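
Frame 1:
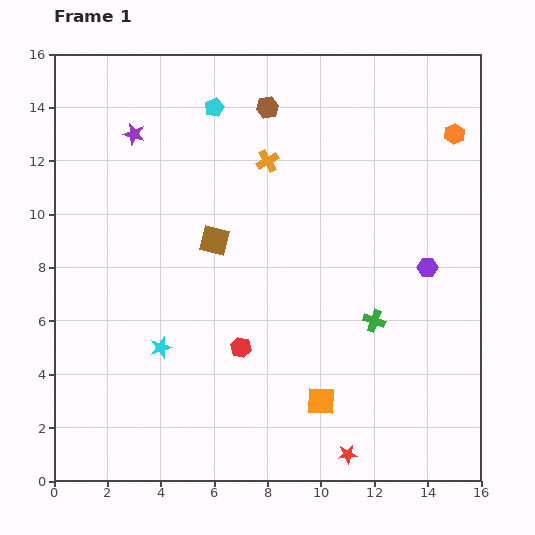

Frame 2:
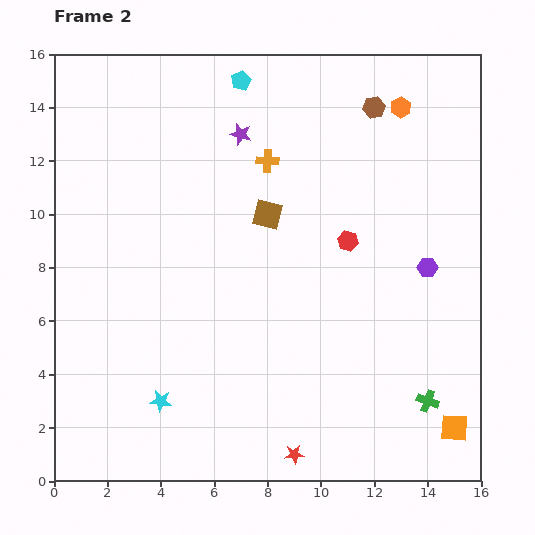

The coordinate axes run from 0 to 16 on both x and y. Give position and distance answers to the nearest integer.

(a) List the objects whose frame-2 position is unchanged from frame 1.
the purple hexagon, the orange cross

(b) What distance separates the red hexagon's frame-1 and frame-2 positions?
6

The red hexagon moved from (7, 5) to (11, 9), a distance of √(4² + 4²) ≈ 6.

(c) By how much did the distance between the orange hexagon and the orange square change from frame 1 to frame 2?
+1

Distance in frame 1: 11. Distance in frame 2: 12.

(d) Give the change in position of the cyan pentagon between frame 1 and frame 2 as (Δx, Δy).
(1, 1)

The cyan pentagon was at (6, 14) in frame 1 and (7, 15) in frame 2.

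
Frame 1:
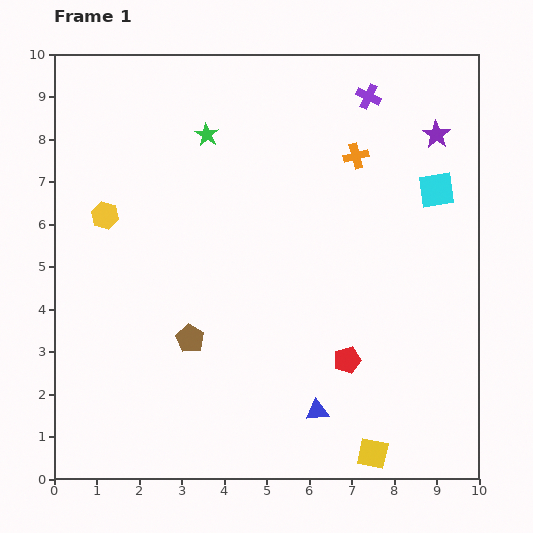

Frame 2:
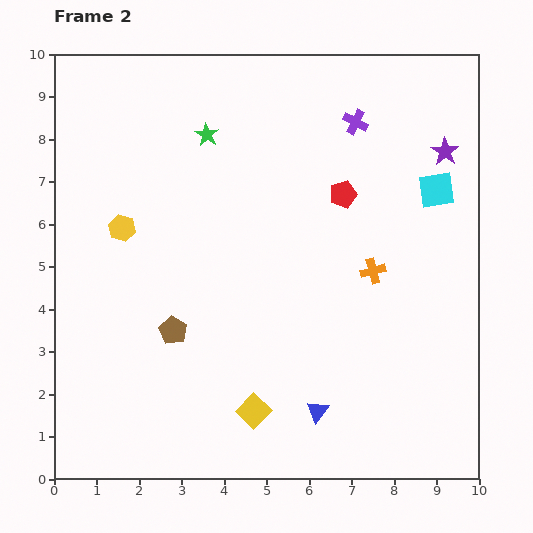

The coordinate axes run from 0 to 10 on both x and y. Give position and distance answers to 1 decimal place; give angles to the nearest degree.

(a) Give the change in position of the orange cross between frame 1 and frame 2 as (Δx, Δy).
(0.4, -2.7)

The orange cross was at (7.1, 7.6) in frame 1 and (7.5, 4.9) in frame 2.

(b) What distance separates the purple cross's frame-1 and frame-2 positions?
0.7

The purple cross moved from (7.4, 9.0) to (7.1, 8.4), a distance of √(0.3² + 0.6²) ≈ 0.7.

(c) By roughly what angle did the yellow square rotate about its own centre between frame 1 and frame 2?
32° clockwise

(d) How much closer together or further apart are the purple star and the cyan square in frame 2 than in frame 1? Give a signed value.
-0.4

Distance in frame 1: 1.3. Distance in frame 2: 0.9.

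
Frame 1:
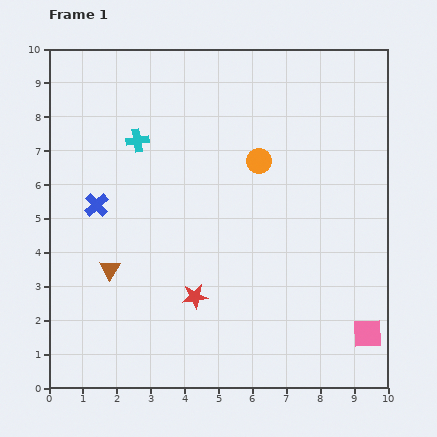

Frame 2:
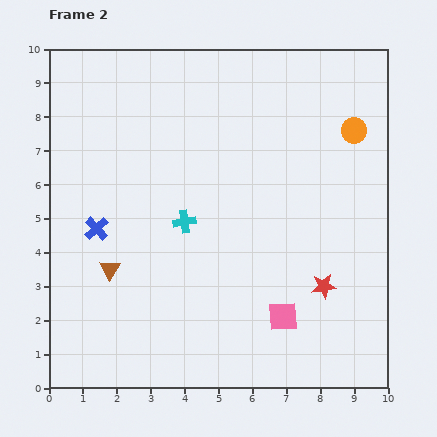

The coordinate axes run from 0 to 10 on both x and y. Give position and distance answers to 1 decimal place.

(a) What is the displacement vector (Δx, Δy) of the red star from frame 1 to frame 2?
(3.8, 0.3)

The red star was at (4.3, 2.7) in frame 1 and (8.1, 3.0) in frame 2.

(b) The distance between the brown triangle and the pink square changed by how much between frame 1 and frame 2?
-2.5

Distance in frame 1: 7.8. Distance in frame 2: 5.3.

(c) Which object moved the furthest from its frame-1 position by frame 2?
the red star

(moved 3.8; next 2.9)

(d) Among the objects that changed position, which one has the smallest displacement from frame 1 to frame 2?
the blue cross

(moved 0.7)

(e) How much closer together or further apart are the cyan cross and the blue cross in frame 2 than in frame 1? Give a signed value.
+0.4

Distance in frame 1: 2.2. Distance in frame 2: 2.6.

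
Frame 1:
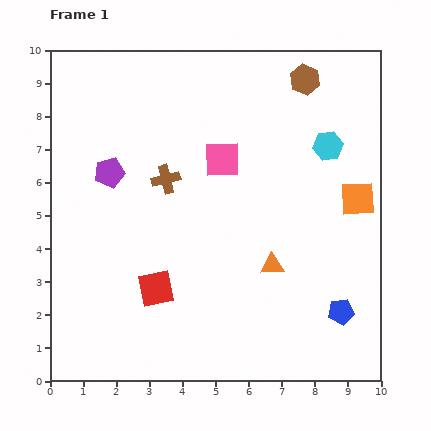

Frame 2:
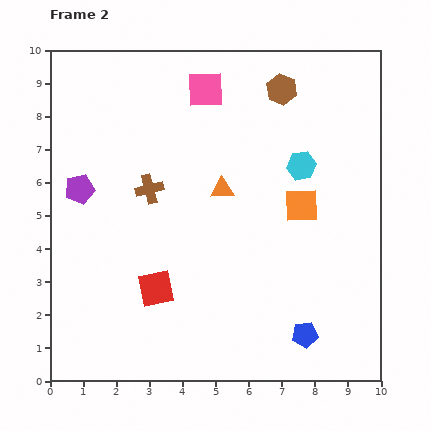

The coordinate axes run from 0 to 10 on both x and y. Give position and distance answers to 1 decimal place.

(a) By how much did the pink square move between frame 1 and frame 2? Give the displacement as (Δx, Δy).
(-0.5, 2.1)

The pink square was at (5.2, 6.7) in frame 1 and (4.7, 8.8) in frame 2.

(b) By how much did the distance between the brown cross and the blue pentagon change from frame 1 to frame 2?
-0.2

Distance in frame 1: 6.6. Distance in frame 2: 6.4.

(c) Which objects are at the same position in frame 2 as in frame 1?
the red square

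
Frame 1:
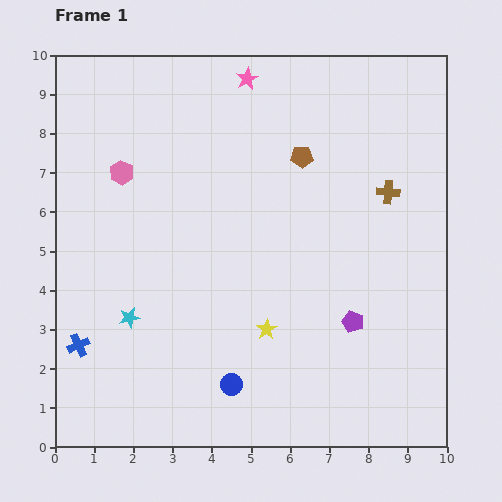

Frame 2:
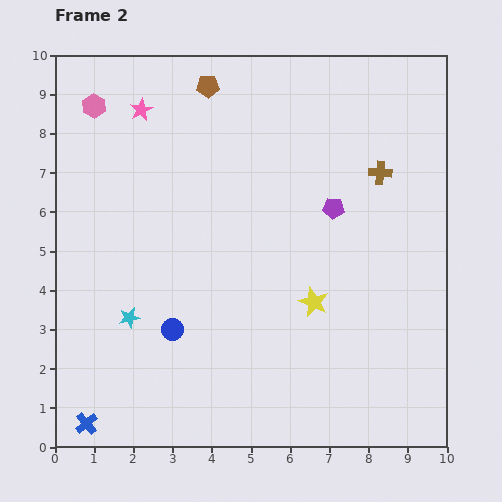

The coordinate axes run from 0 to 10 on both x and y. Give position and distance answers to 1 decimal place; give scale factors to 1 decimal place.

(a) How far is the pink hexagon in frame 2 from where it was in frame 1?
1.8

The pink hexagon moved from (1.7, 7.0) to (1.0, 8.7), a distance of √(0.7² + 1.7²) ≈ 1.8.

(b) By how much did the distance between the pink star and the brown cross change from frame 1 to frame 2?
+1.7

Distance in frame 1: 4.6. Distance in frame 2: 6.3.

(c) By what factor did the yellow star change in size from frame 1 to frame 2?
1.4×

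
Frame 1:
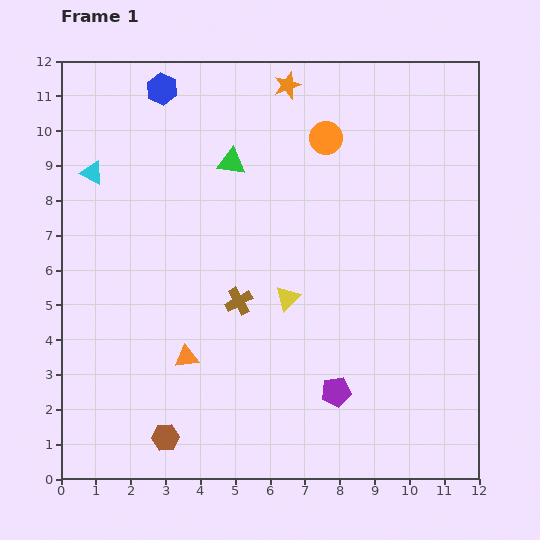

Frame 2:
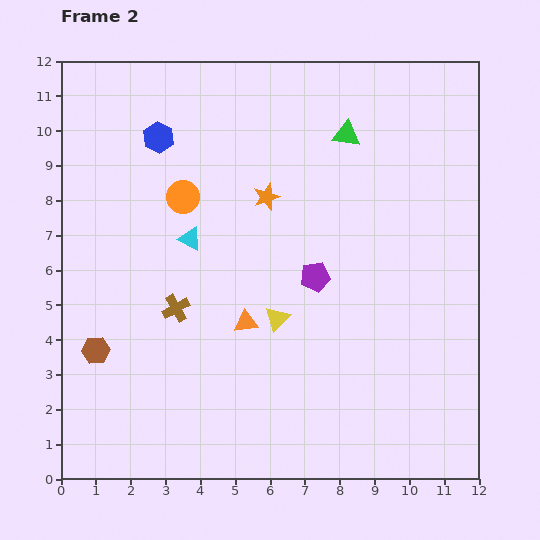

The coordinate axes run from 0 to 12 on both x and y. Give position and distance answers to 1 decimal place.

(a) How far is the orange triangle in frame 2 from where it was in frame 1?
2.0

The orange triangle moved from (3.6, 3.5) to (5.3, 4.5), a distance of √(1.7² + 1.0²) ≈ 2.0.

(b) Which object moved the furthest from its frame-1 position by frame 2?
the orange circle

(moved 4.4; next 3.4)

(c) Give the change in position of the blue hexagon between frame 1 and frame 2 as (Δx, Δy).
(-0.1, -1.4)

The blue hexagon was at (2.9, 11.2) in frame 1 and (2.8, 9.8) in frame 2.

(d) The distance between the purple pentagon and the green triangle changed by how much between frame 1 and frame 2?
-3.0

Distance in frame 1: 7.2. Distance in frame 2: 4.2.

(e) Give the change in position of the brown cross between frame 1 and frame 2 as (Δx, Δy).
(-1.8, -0.2)

The brown cross was at (5.1, 5.1) in frame 1 and (3.3, 4.9) in frame 2.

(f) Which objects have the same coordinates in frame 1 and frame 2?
none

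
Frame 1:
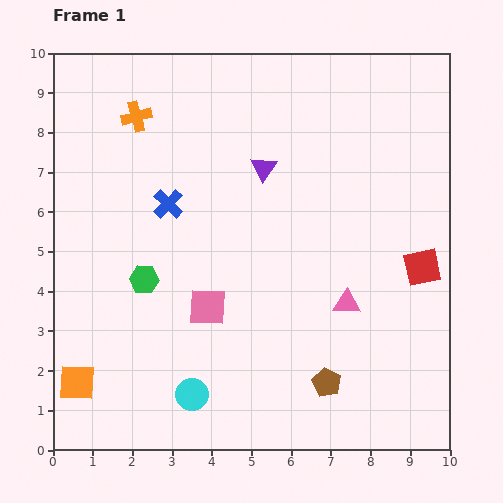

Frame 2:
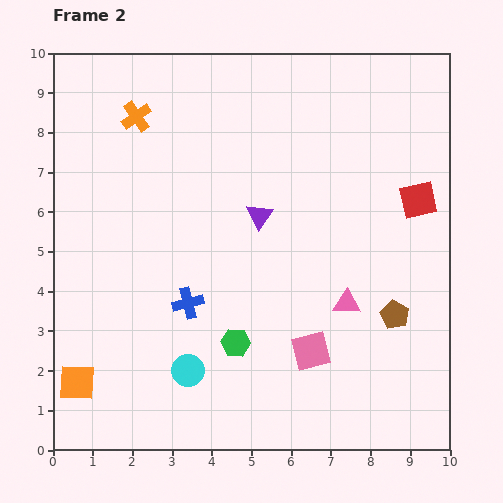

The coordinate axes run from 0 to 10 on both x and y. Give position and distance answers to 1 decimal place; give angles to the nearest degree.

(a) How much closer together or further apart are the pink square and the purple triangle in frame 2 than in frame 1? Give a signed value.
-0.2

Distance in frame 1: 3.8. Distance in frame 2: 3.6.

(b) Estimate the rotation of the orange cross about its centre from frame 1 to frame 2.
20° counter-clockwise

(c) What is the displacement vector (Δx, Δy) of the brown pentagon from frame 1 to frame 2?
(1.7, 1.7)

The brown pentagon was at (6.9, 1.7) in frame 1 and (8.6, 3.4) in frame 2.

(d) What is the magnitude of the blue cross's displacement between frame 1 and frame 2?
2.5

The blue cross moved from (2.9, 6.2) to (3.4, 3.7), a distance of √(0.5² + 2.5²) ≈ 2.5.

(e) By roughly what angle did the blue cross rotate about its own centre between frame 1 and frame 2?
32° clockwise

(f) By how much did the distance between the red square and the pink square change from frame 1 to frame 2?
-0.8

Distance in frame 1: 5.5. Distance in frame 2: 4.7.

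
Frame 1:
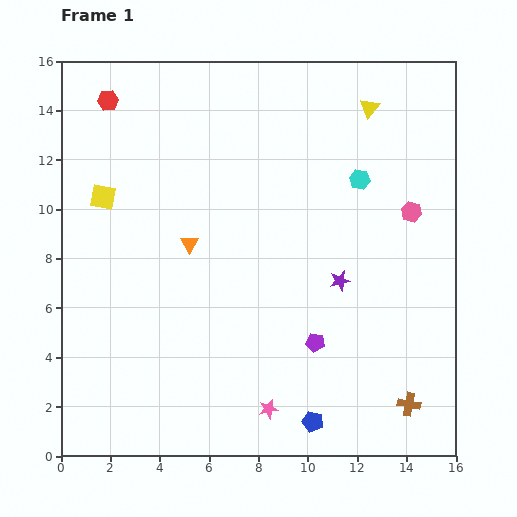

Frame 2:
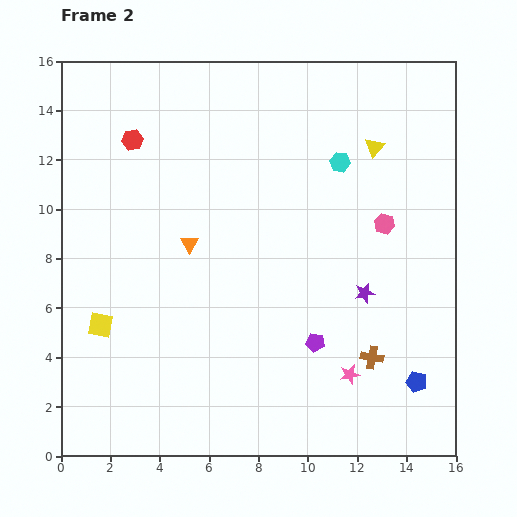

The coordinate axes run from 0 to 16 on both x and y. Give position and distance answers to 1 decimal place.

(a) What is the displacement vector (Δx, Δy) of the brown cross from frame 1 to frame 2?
(-1.5, 1.9)

The brown cross was at (14.1, 2.1) in frame 1 and (12.6, 4.0) in frame 2.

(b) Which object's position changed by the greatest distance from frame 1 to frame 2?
the yellow square

(moved 5.2; next 4.5)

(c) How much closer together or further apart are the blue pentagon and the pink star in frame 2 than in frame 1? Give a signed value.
+0.8

Distance in frame 1: 1.9. Distance in frame 2: 2.7.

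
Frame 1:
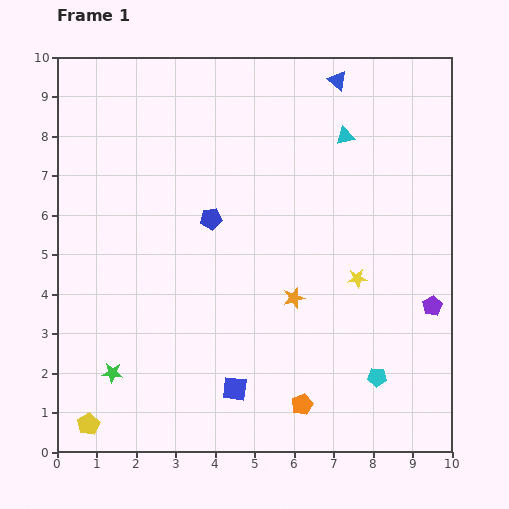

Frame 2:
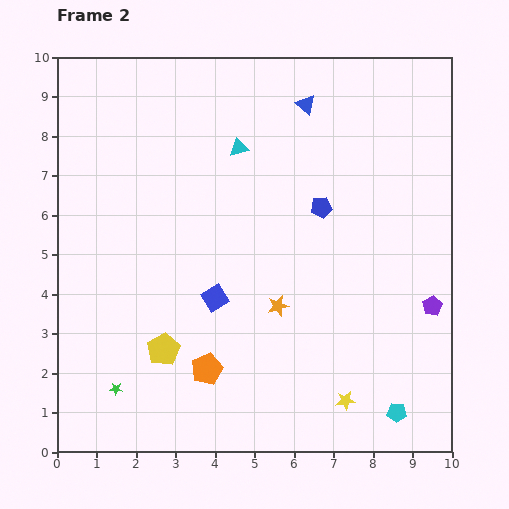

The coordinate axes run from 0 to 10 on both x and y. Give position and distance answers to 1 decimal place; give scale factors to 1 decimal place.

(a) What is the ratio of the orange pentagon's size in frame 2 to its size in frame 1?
1.5×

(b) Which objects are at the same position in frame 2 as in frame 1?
the purple pentagon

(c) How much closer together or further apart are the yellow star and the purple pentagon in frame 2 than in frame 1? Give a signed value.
+1.3

Distance in frame 1: 2.0. Distance in frame 2: 3.3.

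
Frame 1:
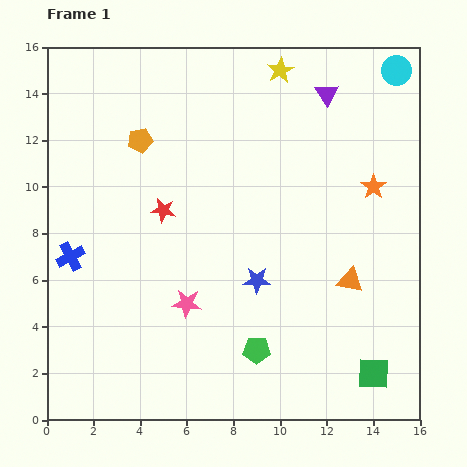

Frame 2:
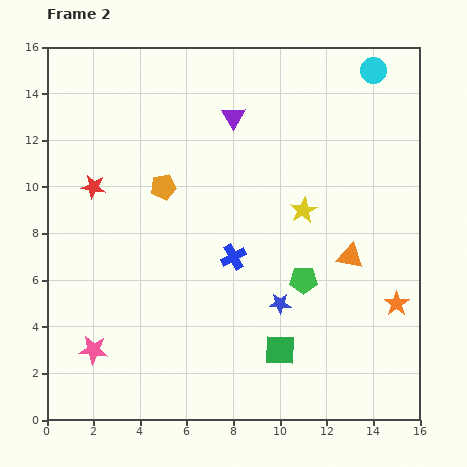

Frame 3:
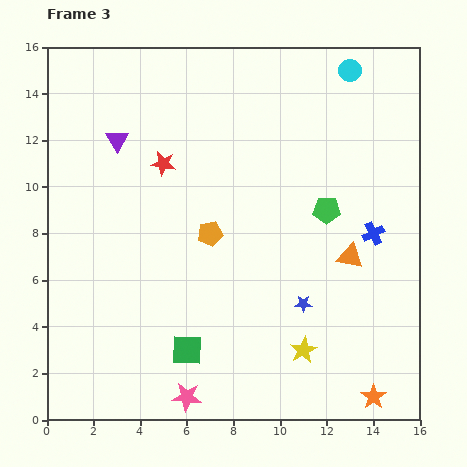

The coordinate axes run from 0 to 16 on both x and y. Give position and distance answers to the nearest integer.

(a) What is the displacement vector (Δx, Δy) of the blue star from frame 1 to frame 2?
(1, -1)

The blue star was at (9, 6) in frame 1 and (10, 5) in frame 2.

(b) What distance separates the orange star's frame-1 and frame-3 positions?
9

The orange star moved from (14, 10) to (14, 1), a distance of √(0² + 9²) ≈ 9.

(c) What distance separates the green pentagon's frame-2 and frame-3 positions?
3

The green pentagon moved from (11, 6) to (12, 9), a distance of √(1² + 3²) ≈ 3.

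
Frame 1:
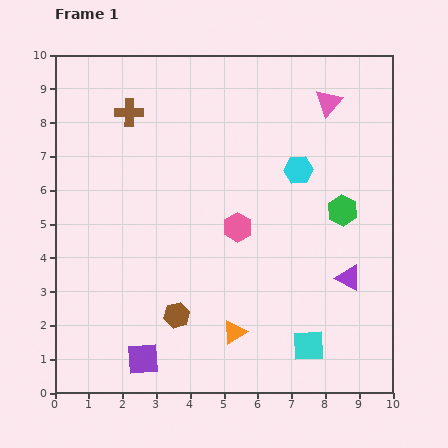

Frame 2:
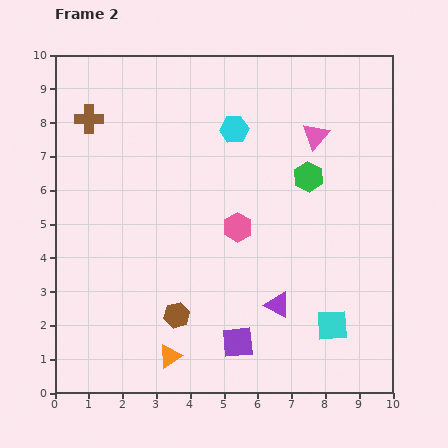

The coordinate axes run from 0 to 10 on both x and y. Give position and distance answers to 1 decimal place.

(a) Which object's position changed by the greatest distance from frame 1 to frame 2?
the purple square

(moved 2.8; next 2.2)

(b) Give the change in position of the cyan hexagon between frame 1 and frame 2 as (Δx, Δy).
(-1.9, 1.2)

The cyan hexagon was at (7.2, 6.6) in frame 1 and (5.3, 7.8) in frame 2.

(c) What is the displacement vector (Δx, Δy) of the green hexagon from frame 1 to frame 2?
(-1.0, 1.0)

The green hexagon was at (8.5, 5.4) in frame 1 and (7.5, 6.4) in frame 2.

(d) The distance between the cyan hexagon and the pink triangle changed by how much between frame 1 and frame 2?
+0.2

Distance in frame 1: 2.2. Distance in frame 2: 2.4.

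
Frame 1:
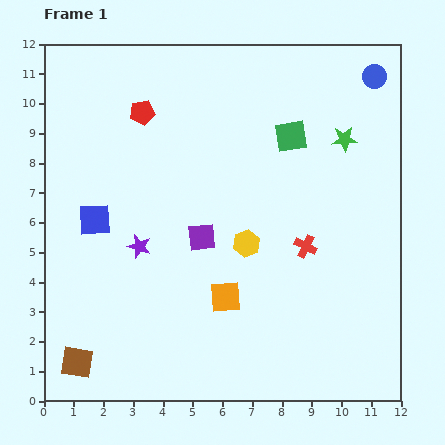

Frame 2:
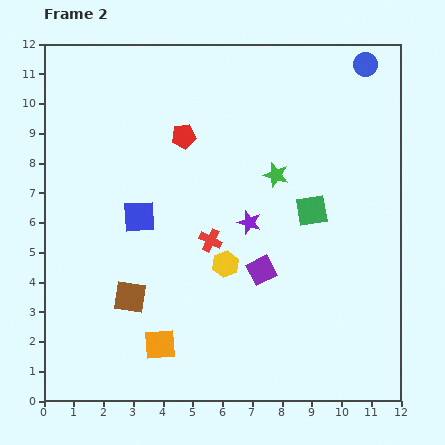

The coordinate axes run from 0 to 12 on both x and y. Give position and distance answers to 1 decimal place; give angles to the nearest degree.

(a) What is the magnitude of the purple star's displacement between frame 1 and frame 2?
3.8

The purple star moved from (3.2, 5.2) to (6.9, 6.0), a distance of √(3.7² + 0.8²) ≈ 3.8.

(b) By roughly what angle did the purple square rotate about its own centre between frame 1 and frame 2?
22° counter-clockwise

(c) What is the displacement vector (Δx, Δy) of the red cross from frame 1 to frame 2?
(-3.2, 0.2)

The red cross was at (8.8, 5.2) in frame 1 and (5.6, 5.4) in frame 2.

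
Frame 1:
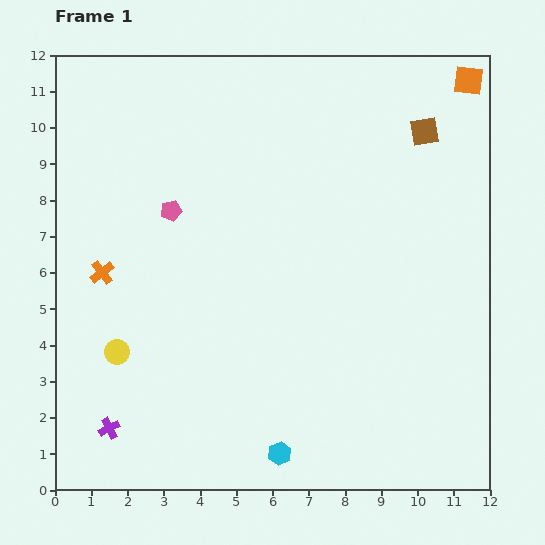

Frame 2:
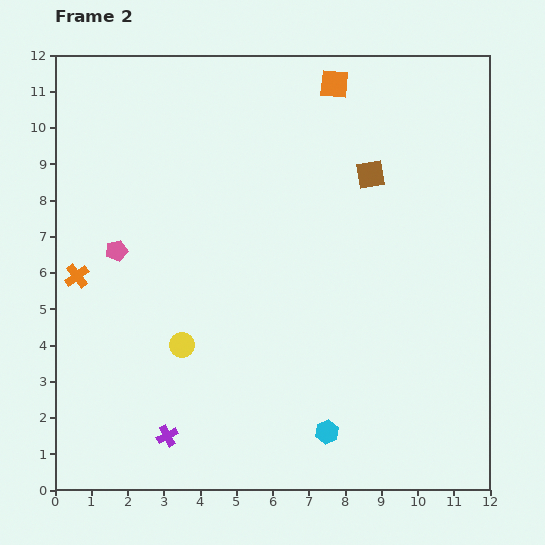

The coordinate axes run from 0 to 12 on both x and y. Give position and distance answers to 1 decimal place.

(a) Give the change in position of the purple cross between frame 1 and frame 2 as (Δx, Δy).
(1.6, -0.2)

The purple cross was at (1.5, 1.7) in frame 1 and (3.1, 1.5) in frame 2.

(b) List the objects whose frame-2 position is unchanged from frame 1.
none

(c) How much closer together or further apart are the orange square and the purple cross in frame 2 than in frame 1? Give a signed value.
-3.1

Distance in frame 1: 13.8. Distance in frame 2: 10.7.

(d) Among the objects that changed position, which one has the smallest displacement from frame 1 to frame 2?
the orange cross

(moved 0.7)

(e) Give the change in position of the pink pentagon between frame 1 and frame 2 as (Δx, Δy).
(-1.5, -1.1)

The pink pentagon was at (3.2, 7.7) in frame 1 and (1.7, 6.6) in frame 2.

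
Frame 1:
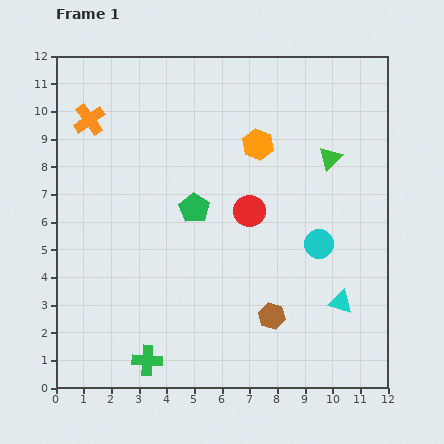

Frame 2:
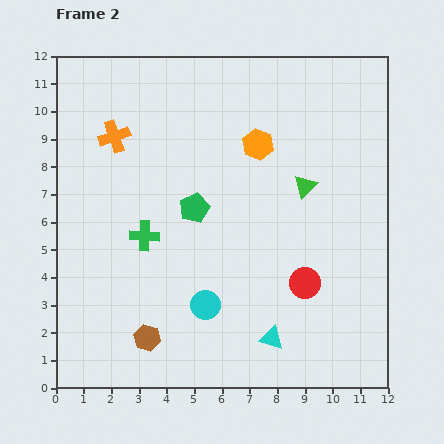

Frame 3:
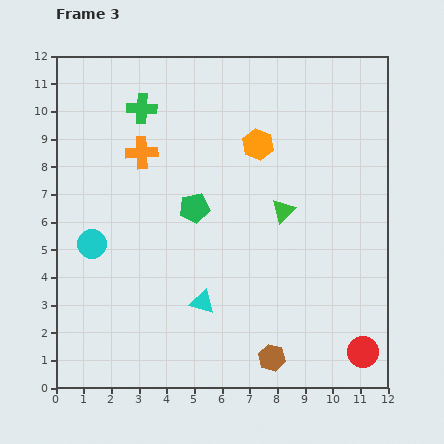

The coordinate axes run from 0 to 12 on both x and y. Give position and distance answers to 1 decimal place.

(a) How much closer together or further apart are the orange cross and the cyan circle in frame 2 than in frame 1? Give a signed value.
-2.5

Distance in frame 1: 9.4. Distance in frame 2: 6.9.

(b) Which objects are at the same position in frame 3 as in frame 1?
the orange hexagon, the green pentagon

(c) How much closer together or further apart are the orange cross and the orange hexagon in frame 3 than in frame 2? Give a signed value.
-1.0

Distance in frame 2: 5.2. Distance in frame 3: 4.2.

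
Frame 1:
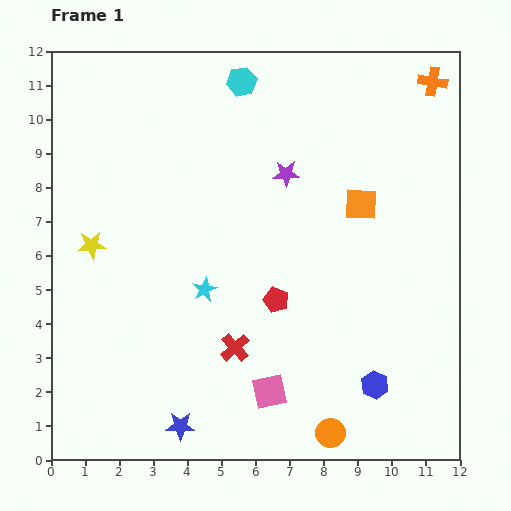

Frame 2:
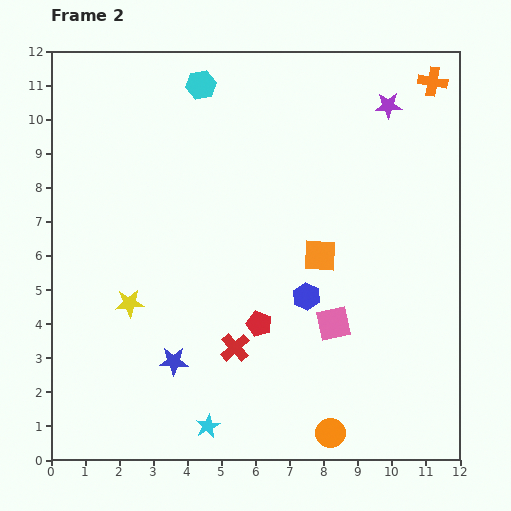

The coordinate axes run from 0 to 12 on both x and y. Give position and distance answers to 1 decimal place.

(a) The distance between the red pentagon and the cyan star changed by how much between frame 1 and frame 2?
+1.3

Distance in frame 1: 2.1. Distance in frame 2: 3.4.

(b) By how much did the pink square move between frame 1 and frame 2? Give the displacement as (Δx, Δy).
(1.9, 2.0)

The pink square was at (6.4, 2.0) in frame 1 and (8.3, 4.0) in frame 2.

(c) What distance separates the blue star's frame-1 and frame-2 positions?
1.9

The blue star moved from (3.8, 1.0) to (3.6, 2.9), a distance of √(0.2² + 1.9²) ≈ 1.9.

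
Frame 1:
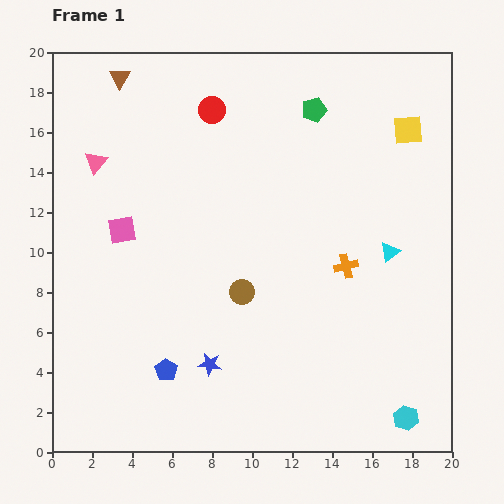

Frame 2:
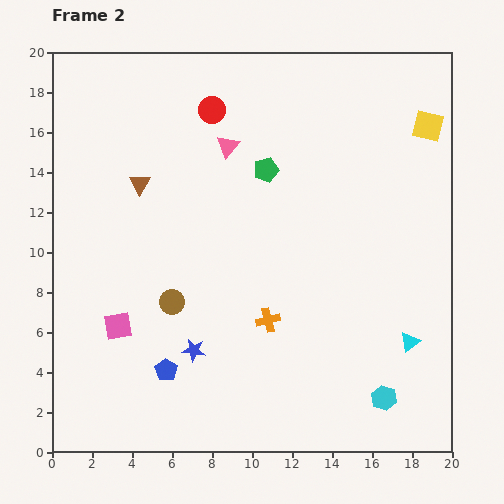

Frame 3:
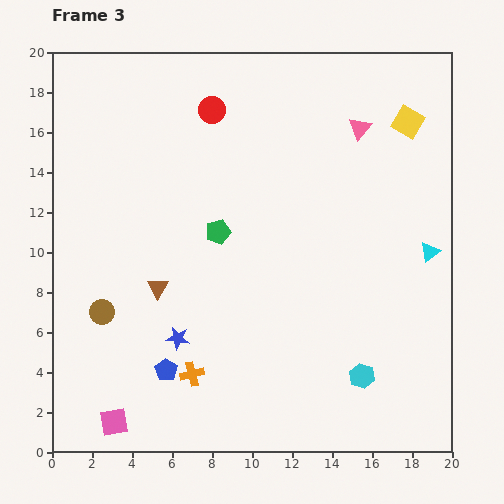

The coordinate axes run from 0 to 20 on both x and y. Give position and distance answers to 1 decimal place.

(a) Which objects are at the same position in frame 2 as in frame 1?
the blue pentagon, the red circle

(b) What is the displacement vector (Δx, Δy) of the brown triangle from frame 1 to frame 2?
(1.0, -5.3)

The brown triangle was at (3.4, 18.7) in frame 1 and (4.4, 13.4) in frame 2.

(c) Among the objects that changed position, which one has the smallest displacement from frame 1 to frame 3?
the yellow square

(moved 0.4)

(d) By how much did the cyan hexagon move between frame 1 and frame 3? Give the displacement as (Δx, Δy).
(-2.2, 2.1)

The cyan hexagon was at (17.7, 1.7) in frame 1 and (15.5, 3.8) in frame 3.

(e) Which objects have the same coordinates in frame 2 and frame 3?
the blue pentagon, the red circle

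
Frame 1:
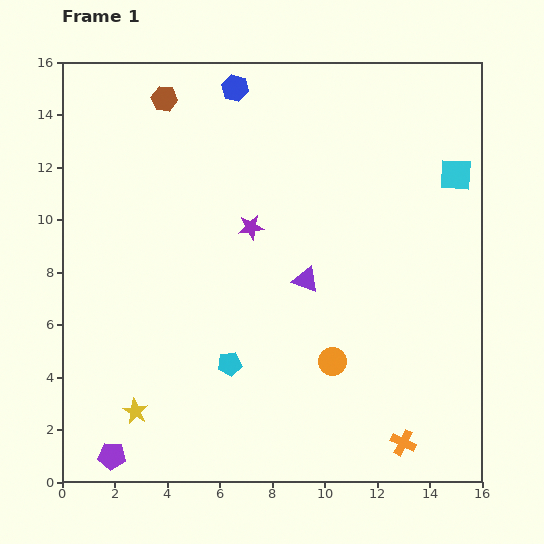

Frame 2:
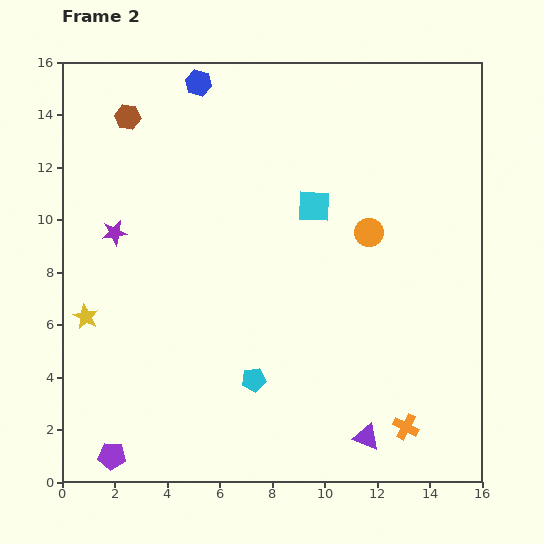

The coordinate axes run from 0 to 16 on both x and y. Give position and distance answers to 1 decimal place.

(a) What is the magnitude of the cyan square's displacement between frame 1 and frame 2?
5.5

The cyan square moved from (15.0, 11.7) to (9.6, 10.5), a distance of √(5.4² + 1.2²) ≈ 5.5.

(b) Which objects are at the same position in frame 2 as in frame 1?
the purple pentagon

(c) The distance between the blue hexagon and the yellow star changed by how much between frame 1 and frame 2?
-3.0

Distance in frame 1: 12.9. Distance in frame 2: 9.9.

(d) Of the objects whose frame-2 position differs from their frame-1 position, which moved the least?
the orange cross

(moved 0.6)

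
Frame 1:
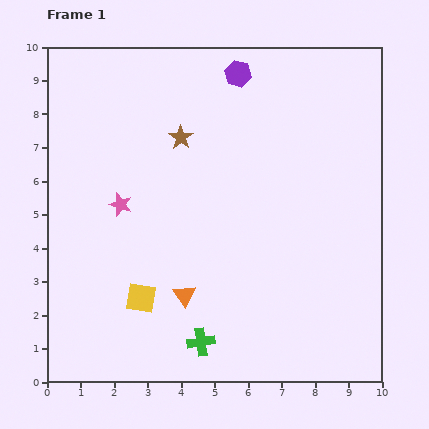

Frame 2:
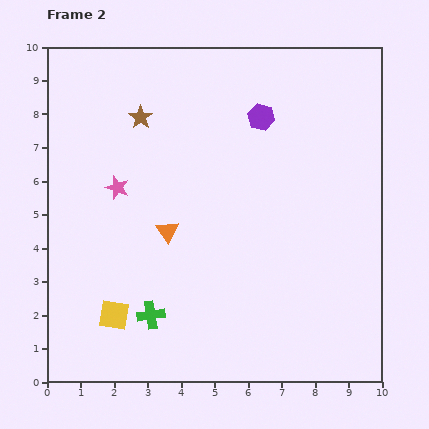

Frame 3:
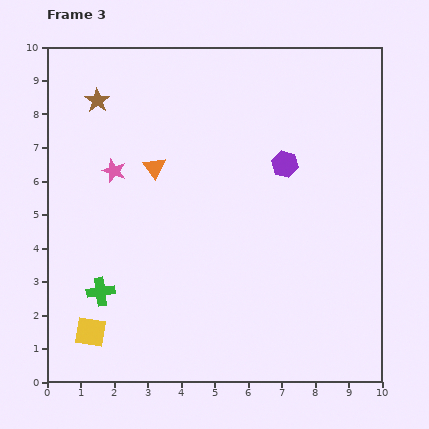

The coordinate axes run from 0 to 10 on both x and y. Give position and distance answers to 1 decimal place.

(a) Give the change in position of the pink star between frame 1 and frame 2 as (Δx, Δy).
(-0.1, 0.5)

The pink star was at (2.2, 5.3) in frame 1 and (2.1, 5.8) in frame 2.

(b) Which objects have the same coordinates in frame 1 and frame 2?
none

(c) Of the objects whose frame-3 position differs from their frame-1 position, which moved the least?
the pink star

(moved 1.0)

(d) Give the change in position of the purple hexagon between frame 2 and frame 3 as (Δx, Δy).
(0.7, -1.4)

The purple hexagon was at (6.4, 7.9) in frame 2 and (7.1, 6.5) in frame 3.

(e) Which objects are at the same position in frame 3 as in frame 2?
none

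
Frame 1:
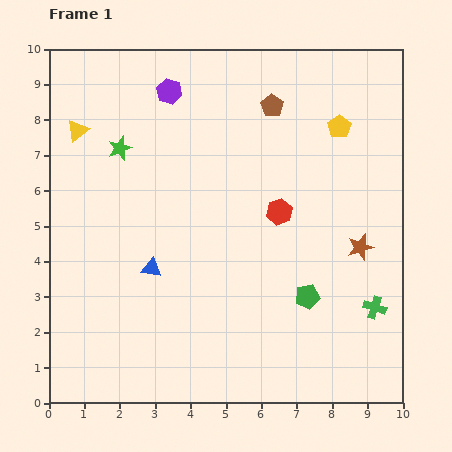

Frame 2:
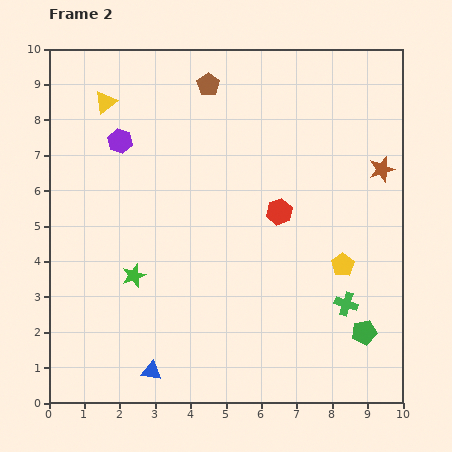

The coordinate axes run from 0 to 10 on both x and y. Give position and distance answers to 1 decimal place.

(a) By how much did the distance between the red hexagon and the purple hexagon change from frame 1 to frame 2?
+0.3

Distance in frame 1: 4.6. Distance in frame 2: 4.9.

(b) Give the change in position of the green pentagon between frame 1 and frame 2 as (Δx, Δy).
(1.6, -1.0)

The green pentagon was at (7.3, 3.0) in frame 1 and (8.9, 2.0) in frame 2.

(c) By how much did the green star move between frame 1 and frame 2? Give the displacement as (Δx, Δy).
(0.4, -3.6)

The green star was at (2.0, 7.2) in frame 1 and (2.4, 3.6) in frame 2.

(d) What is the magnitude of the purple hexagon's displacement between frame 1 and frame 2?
2.0

The purple hexagon moved from (3.4, 8.8) to (2.0, 7.4), a distance of √(1.4² + 1.4²) ≈ 2.0.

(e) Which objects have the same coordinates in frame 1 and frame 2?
the red hexagon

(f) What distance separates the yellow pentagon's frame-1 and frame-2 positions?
3.9

The yellow pentagon moved from (8.2, 7.8) to (8.3, 3.9), a distance of √(0.1² + 3.9²) ≈ 3.9.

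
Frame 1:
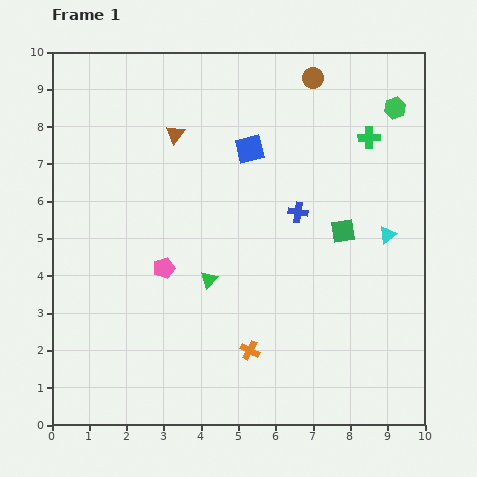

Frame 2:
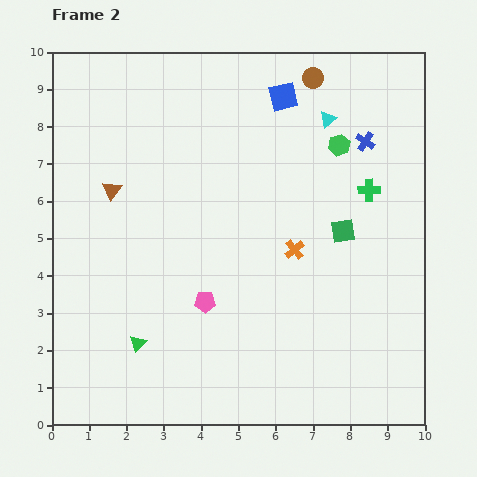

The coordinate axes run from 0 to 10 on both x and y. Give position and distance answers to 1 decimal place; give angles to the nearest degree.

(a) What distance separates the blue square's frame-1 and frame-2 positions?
1.7

The blue square moved from (5.3, 7.4) to (6.2, 8.8), a distance of √(0.9² + 1.4²) ≈ 1.7.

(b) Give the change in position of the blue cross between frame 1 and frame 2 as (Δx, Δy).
(1.8, 1.9)

The blue cross was at (6.6, 5.7) in frame 1 and (8.4, 7.6) in frame 2.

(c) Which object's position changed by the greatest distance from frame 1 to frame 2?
the cyan triangle

(moved 3.5; next 3.0)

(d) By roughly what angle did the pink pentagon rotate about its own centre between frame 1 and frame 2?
17° clockwise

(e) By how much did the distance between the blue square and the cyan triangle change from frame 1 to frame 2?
-3.1

Distance in frame 1: 4.4. Distance in frame 2: 1.3.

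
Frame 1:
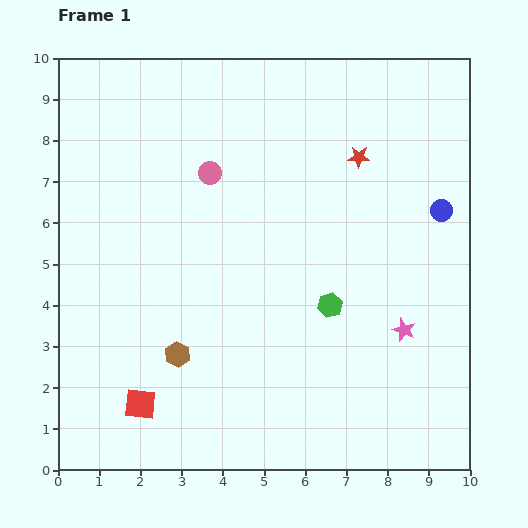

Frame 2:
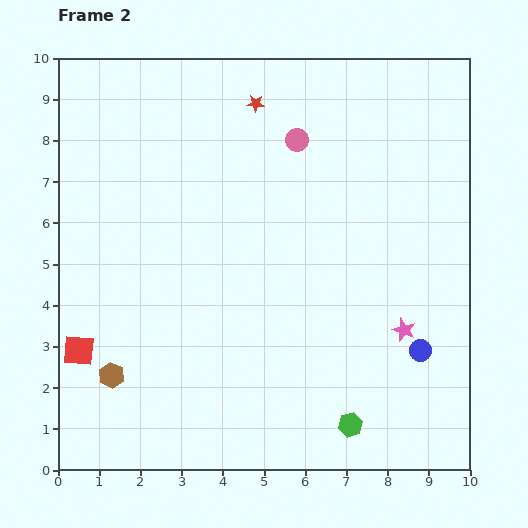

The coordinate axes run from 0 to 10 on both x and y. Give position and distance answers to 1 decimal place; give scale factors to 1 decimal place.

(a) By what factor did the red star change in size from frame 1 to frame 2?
0.8×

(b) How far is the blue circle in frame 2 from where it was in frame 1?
3.4

The blue circle moved from (9.3, 6.3) to (8.8, 2.9), a distance of √(0.5² + 3.4²) ≈ 3.4.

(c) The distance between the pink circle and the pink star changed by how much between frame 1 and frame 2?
-0.7

Distance in frame 1: 6.0. Distance in frame 2: 5.3.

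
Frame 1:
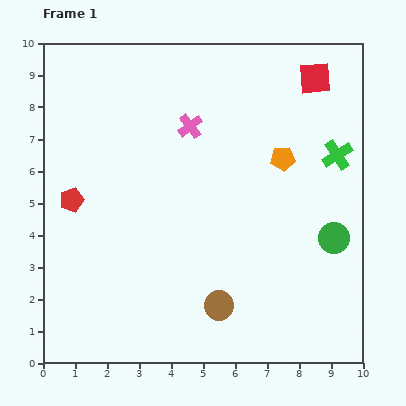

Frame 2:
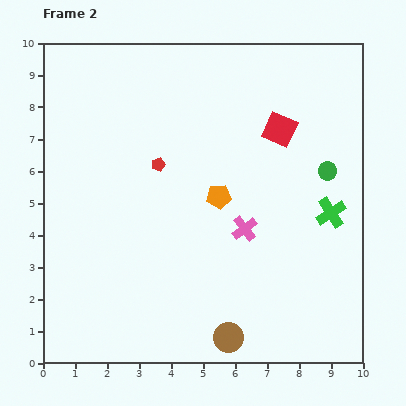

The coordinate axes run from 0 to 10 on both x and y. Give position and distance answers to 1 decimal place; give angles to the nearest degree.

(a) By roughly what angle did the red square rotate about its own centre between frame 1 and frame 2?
28° clockwise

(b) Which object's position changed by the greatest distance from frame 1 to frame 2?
the pink cross

(moved 3.6; next 2.9)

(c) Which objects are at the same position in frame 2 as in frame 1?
none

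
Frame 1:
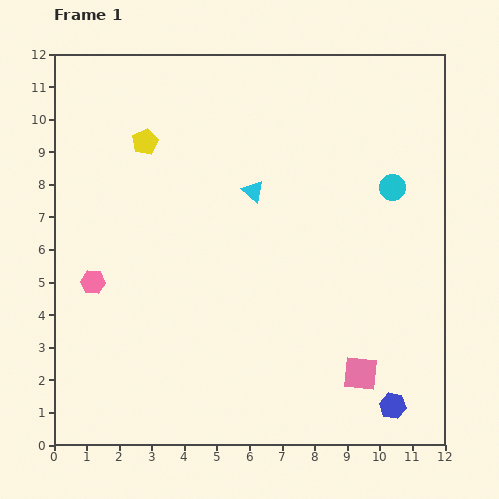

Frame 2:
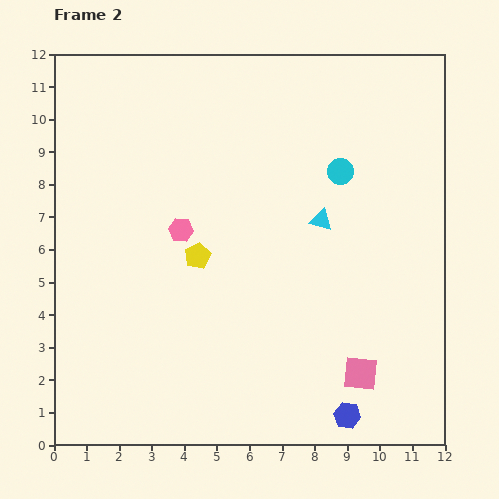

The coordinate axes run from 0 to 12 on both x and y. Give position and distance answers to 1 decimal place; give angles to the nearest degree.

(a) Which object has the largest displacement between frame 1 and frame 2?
the yellow pentagon

(moved 3.8; next 3.1)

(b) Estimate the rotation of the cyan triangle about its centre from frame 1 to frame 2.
24° counter-clockwise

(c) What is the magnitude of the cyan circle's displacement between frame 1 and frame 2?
1.7

The cyan circle moved from (10.4, 7.9) to (8.8, 8.4), a distance of √(1.6² + 0.5²) ≈ 1.7.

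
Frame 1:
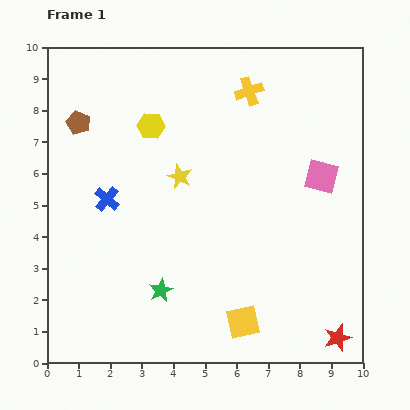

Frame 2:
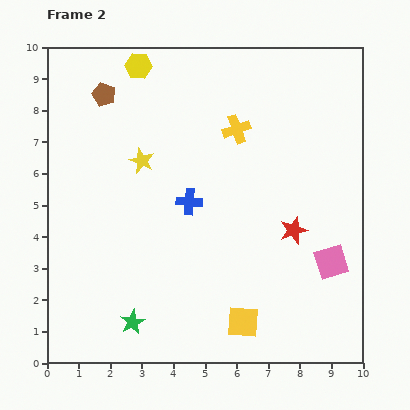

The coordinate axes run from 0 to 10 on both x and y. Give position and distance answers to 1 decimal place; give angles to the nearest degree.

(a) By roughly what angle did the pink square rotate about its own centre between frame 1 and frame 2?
31° counter-clockwise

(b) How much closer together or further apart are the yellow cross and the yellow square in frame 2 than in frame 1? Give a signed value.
-1.2

Distance in frame 1: 7.3. Distance in frame 2: 6.1.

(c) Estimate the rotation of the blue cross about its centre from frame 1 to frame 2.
37° counter-clockwise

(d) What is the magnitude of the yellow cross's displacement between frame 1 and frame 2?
1.3

The yellow cross moved from (6.4, 8.6) to (6.0, 7.4), a distance of √(0.4² + 1.2²) ≈ 1.3.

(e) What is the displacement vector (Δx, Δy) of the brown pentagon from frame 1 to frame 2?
(0.8, 0.9)

The brown pentagon was at (1.0, 7.6) in frame 1 and (1.8, 8.5) in frame 2.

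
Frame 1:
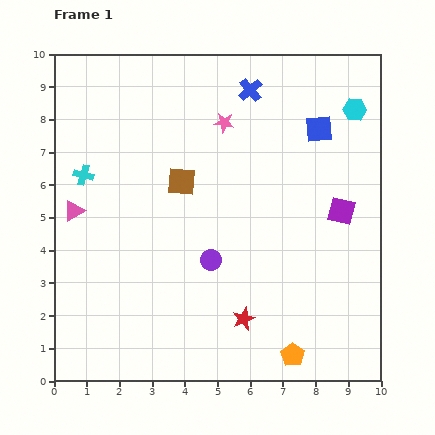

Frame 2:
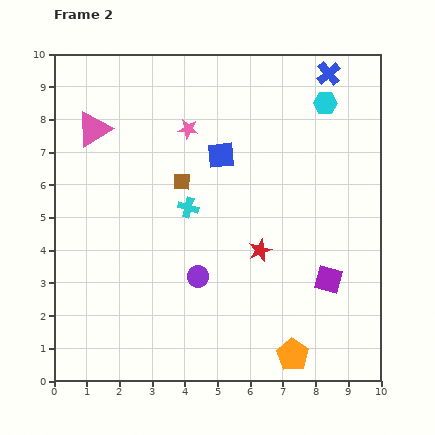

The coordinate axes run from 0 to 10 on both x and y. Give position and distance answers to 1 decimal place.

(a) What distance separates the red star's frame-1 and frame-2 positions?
2.2

The red star moved from (5.8, 1.9) to (6.3, 4.0), a distance of √(0.5² + 2.1²) ≈ 2.2.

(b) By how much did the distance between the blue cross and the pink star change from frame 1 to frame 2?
+3.3

Distance in frame 1: 1.3. Distance in frame 2: 4.6.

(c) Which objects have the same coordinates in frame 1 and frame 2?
the brown square, the orange pentagon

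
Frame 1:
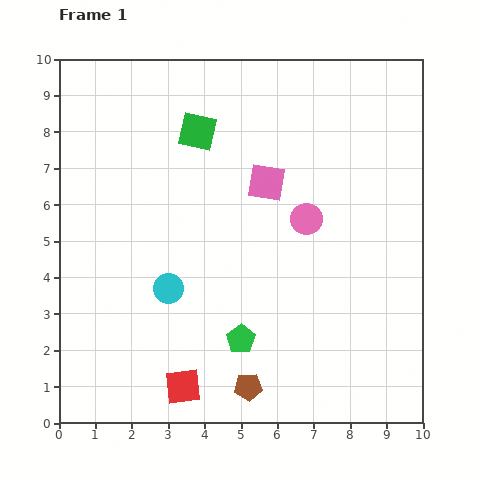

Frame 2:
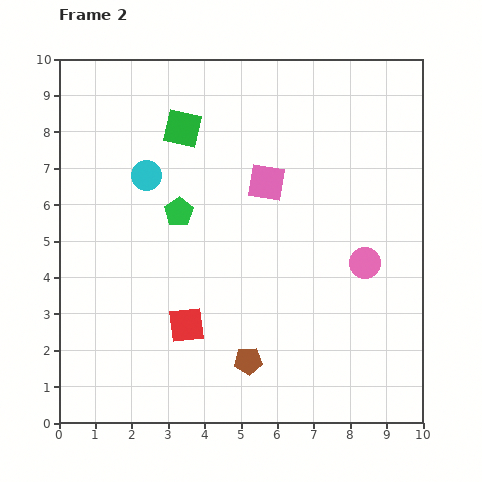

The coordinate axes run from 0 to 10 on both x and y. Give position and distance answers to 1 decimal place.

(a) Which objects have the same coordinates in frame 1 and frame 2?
the pink square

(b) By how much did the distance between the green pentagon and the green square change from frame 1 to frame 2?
-3.5

Distance in frame 1: 5.8. Distance in frame 2: 2.3.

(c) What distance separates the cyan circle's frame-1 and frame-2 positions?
3.2

The cyan circle moved from (3.0, 3.7) to (2.4, 6.8), a distance of √(0.6² + 3.1²) ≈ 3.2.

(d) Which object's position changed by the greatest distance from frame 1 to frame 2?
the green pentagon

(moved 3.9; next 3.2)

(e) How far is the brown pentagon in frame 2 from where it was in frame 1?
0.7

The brown pentagon moved from (5.2, 1.0) to (5.2, 1.7), a distance of √(0.0² + 0.7²) ≈ 0.7.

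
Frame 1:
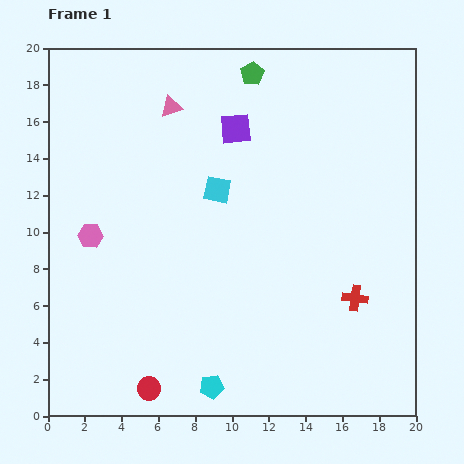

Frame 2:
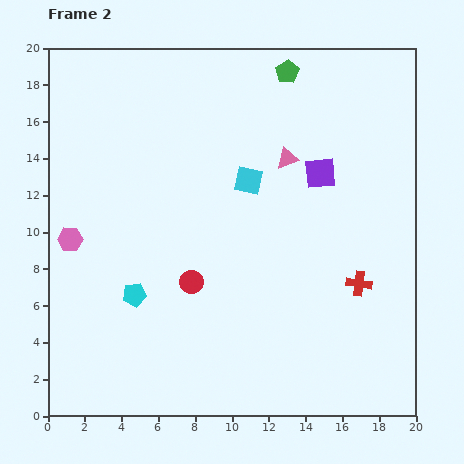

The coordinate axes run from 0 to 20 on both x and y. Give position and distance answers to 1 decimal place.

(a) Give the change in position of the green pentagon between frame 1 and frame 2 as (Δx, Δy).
(1.9, 0.1)

The green pentagon was at (11.1, 18.6) in frame 1 and (13.0, 18.7) in frame 2.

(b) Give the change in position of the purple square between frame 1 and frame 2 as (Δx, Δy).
(4.6, -2.4)

The purple square was at (10.2, 15.6) in frame 1 and (14.8, 13.2) in frame 2.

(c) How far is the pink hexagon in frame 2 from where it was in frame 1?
1.1

The pink hexagon moved from (2.3, 9.8) to (1.2, 9.6), a distance of √(1.1² + 0.2²) ≈ 1.1.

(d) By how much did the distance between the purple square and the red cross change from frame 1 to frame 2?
-4.9

Distance in frame 1: 11.3. Distance in frame 2: 6.4.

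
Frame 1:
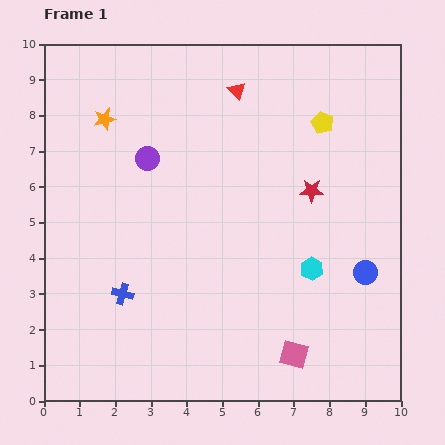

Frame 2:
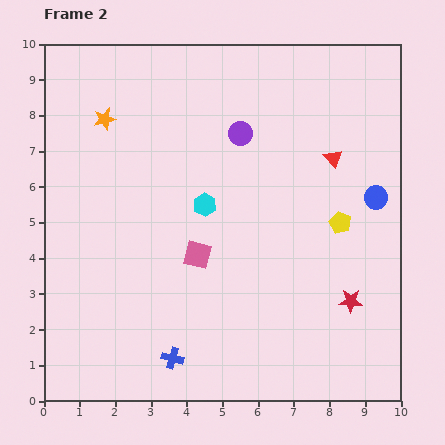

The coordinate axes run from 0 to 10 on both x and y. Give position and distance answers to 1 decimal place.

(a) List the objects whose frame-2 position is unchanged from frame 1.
the orange star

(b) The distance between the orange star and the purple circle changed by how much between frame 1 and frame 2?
+2.2

Distance in frame 1: 1.6. Distance in frame 2: 3.8.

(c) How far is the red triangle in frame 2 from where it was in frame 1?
3.3

The red triangle moved from (5.4, 8.7) to (8.1, 6.8), a distance of √(2.7² + 1.9²) ≈ 3.3.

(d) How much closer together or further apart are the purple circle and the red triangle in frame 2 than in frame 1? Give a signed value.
-0.4

Distance in frame 1: 3.1. Distance in frame 2: 2.7.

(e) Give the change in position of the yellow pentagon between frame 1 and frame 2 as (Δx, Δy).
(0.5, -2.8)

The yellow pentagon was at (7.8, 7.8) in frame 1 and (8.3, 5.0) in frame 2.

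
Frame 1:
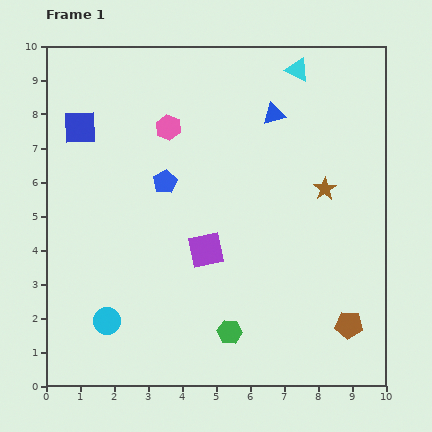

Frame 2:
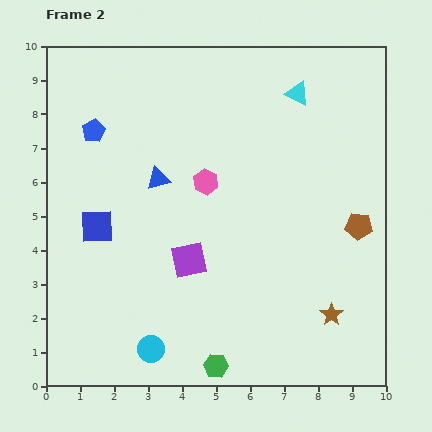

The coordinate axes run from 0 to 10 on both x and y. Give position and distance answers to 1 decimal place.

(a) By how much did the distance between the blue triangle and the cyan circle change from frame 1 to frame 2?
-2.8

Distance in frame 1: 7.8. Distance in frame 2: 5.0.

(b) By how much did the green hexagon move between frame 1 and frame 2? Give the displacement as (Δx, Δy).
(-0.4, -1.0)

The green hexagon was at (5.4, 1.6) in frame 1 and (5.0, 0.6) in frame 2.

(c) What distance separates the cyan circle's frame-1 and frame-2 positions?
1.5

The cyan circle moved from (1.8, 1.9) to (3.1, 1.1), a distance of √(1.3² + 0.8²) ≈ 1.5.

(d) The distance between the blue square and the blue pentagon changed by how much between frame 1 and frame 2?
-0.2

Distance in frame 1: 3.0. Distance in frame 2: 2.8.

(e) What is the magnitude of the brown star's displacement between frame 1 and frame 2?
3.7

The brown star moved from (8.2, 5.8) to (8.4, 2.1), a distance of √(0.2² + 3.7²) ≈ 3.7.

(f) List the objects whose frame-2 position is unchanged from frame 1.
none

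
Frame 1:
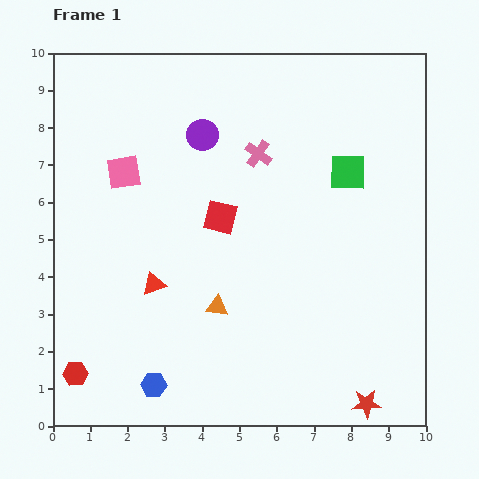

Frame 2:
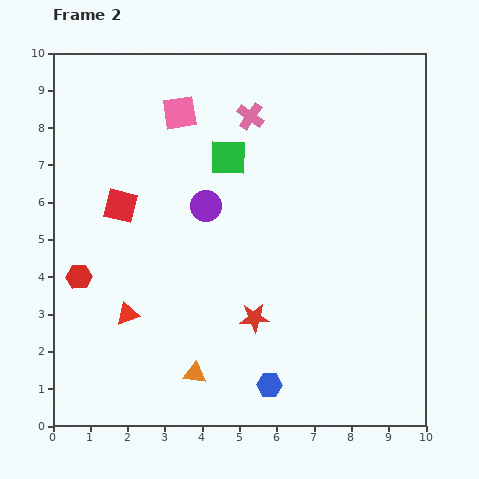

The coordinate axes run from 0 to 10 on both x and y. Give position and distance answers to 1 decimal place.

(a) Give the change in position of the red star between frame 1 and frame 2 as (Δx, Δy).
(-3.0, 2.3)

The red star was at (8.4, 0.6) in frame 1 and (5.4, 2.9) in frame 2.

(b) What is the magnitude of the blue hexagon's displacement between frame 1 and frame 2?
3.1

The blue hexagon moved from (2.7, 1.1) to (5.8, 1.1), a distance of √(3.1² + 0.0²) ≈ 3.1.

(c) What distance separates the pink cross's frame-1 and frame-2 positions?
1.0

The pink cross moved from (5.5, 7.3) to (5.3, 8.3), a distance of √(0.2² + 1.0²) ≈ 1.0.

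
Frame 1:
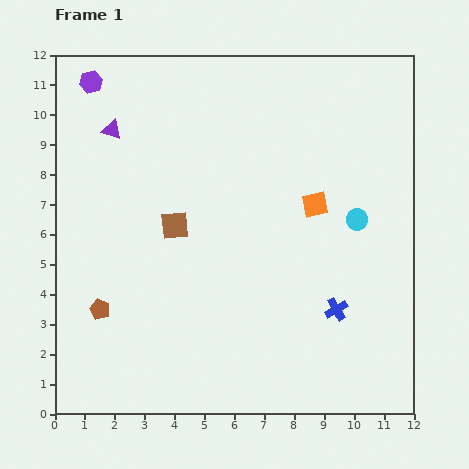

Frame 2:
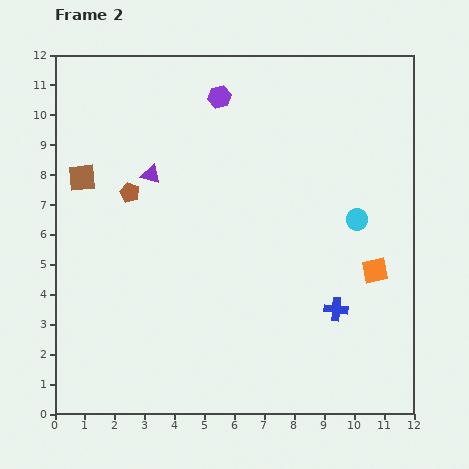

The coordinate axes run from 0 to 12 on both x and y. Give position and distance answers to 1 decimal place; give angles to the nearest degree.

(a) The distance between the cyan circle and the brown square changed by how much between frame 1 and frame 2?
+3.2

Distance in frame 1: 6.1. Distance in frame 2: 9.3.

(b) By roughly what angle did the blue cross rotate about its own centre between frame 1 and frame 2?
36° clockwise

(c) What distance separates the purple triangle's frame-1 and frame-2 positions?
2.0

The purple triangle moved from (1.9, 9.5) to (3.2, 8.0), a distance of √(1.3² + 1.5²) ≈ 2.0.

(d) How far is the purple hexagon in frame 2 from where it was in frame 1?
4.3

The purple hexagon moved from (1.2, 11.1) to (5.5, 10.6), a distance of √(4.3² + 0.5²) ≈ 4.3.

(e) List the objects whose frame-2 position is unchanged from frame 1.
the blue cross, the cyan circle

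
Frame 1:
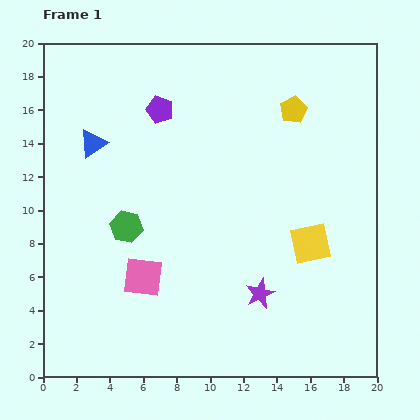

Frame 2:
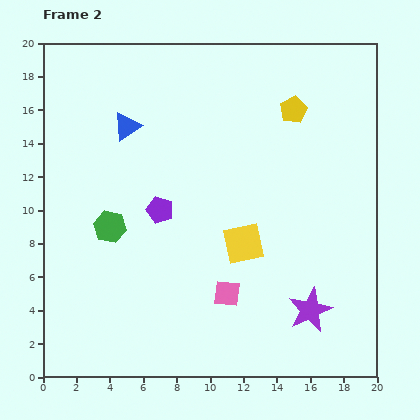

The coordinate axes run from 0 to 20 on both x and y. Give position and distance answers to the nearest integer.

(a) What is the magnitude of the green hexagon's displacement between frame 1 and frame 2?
1

The green hexagon moved from (5, 9) to (4, 9), a distance of √(1² + 0²) ≈ 1.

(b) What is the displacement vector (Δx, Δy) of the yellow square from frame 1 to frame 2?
(-4, 0)

The yellow square was at (16, 8) in frame 1 and (12, 8) in frame 2.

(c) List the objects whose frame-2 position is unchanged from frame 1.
the yellow pentagon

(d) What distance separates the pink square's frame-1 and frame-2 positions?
5

The pink square moved from (6, 6) to (11, 5), a distance of √(5² + 1²) ≈ 5.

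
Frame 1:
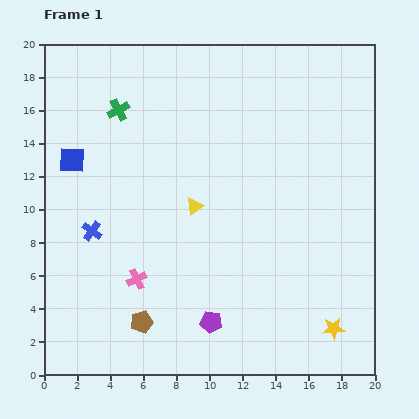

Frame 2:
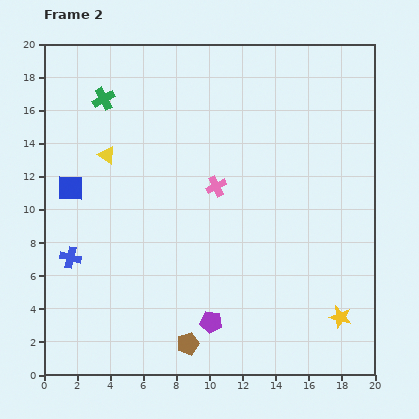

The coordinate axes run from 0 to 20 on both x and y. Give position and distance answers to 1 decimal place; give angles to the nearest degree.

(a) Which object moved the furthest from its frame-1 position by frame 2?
the pink cross

(moved 7.4; next 6.1)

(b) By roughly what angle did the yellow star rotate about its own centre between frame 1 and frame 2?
19° clockwise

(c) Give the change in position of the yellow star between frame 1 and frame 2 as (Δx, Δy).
(0.4, 0.7)

The yellow star was at (17.5, 2.8) in frame 1 and (17.9, 3.5) in frame 2.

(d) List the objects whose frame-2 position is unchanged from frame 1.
the purple pentagon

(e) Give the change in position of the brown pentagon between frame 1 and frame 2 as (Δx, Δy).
(2.8, -1.3)

The brown pentagon was at (5.9, 3.2) in frame 1 and (8.7, 1.9) in frame 2.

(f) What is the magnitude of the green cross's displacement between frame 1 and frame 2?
1.1

The green cross moved from (4.5, 16.0) to (3.6, 16.7), a distance of √(0.9² + 0.7²) ≈ 1.1.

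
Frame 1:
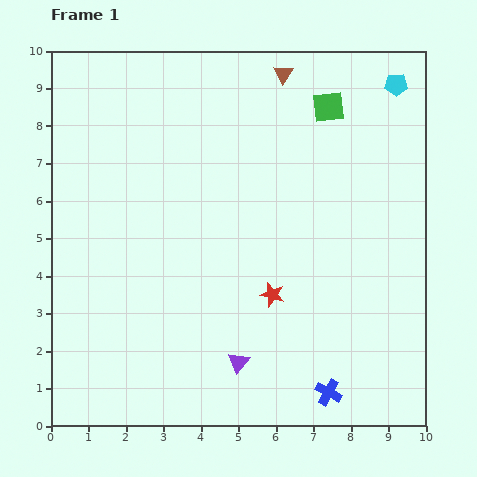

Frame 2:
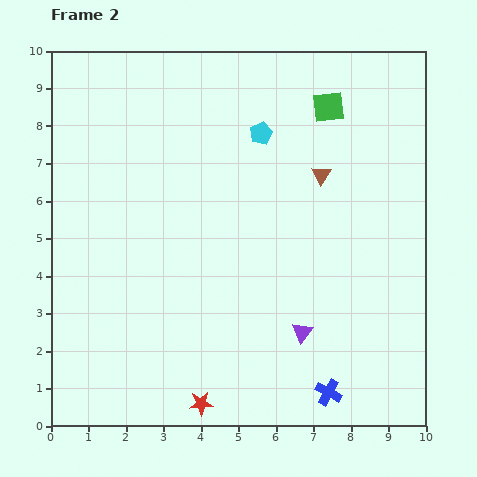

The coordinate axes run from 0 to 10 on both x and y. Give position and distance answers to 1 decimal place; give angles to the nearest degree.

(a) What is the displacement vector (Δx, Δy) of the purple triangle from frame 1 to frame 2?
(1.7, 0.8)

The purple triangle was at (5.0, 1.7) in frame 1 and (6.7, 2.5) in frame 2.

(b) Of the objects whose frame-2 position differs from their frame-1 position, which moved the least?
the purple triangle

(moved 1.9)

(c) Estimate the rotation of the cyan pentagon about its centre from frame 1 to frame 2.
26° counter-clockwise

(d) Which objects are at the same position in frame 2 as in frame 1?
the blue cross, the green square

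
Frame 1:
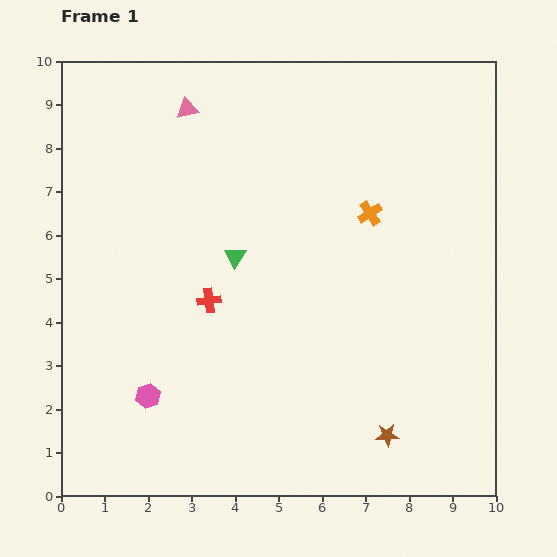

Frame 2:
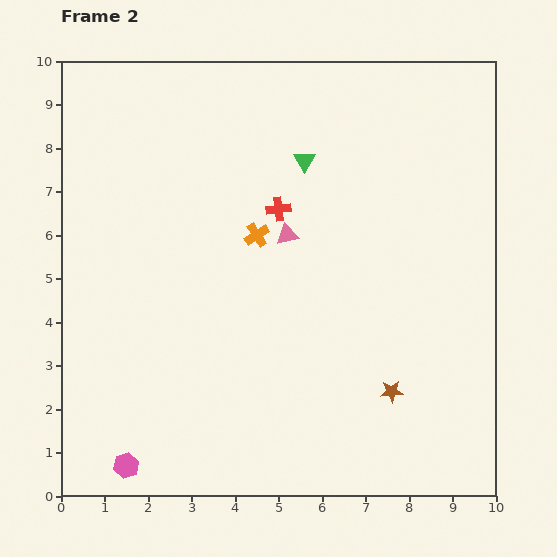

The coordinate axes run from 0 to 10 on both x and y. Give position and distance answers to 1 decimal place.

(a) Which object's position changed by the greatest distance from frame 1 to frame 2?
the pink triangle

(moved 3.7; next 2.7)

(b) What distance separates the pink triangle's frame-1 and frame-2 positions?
3.7

The pink triangle moved from (2.9, 8.9) to (5.2, 6.0), a distance of √(2.3² + 2.9²) ≈ 3.7.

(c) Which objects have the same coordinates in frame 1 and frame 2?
none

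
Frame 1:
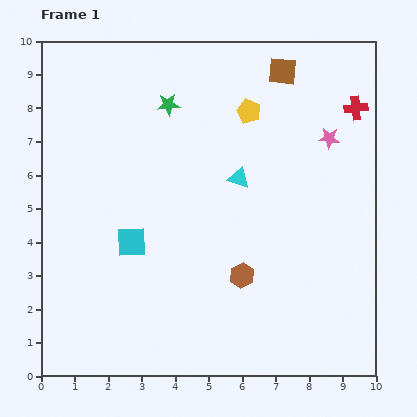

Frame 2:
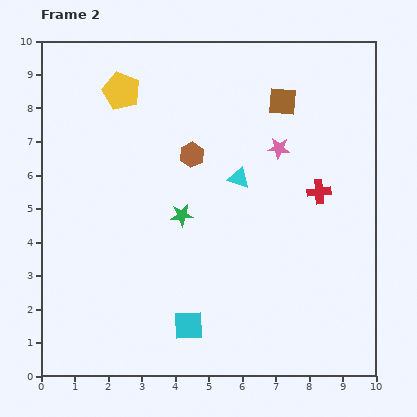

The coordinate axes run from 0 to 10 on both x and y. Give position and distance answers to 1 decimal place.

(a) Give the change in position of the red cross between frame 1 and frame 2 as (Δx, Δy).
(-1.1, -2.5)

The red cross was at (9.4, 8.0) in frame 1 and (8.3, 5.5) in frame 2.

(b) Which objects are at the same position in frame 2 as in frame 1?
the cyan triangle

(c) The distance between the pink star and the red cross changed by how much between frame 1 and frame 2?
+0.6

Distance in frame 1: 1.2. Distance in frame 2: 1.8.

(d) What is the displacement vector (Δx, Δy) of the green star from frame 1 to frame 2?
(0.4, -3.3)

The green star was at (3.8, 8.1) in frame 1 and (4.2, 4.8) in frame 2.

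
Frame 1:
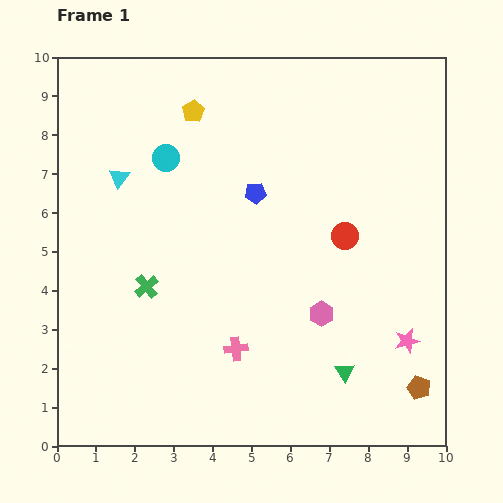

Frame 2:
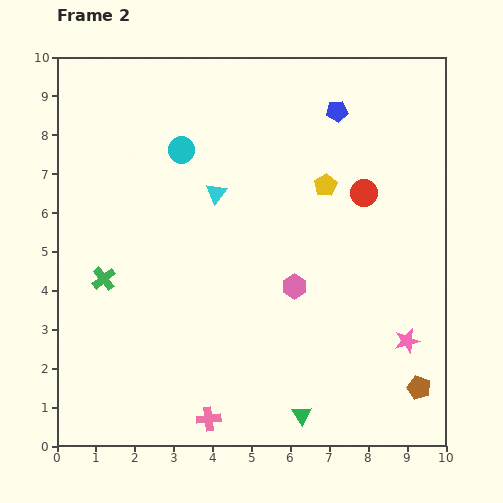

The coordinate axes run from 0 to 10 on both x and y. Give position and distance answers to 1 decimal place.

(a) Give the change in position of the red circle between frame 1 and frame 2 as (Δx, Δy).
(0.5, 1.1)

The red circle was at (7.4, 5.4) in frame 1 and (7.9, 6.5) in frame 2.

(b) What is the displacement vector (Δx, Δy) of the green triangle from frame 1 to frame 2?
(-1.1, -1.1)

The green triangle was at (7.4, 1.9) in frame 1 and (6.3, 0.8) in frame 2.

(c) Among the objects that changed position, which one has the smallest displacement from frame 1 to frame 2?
the cyan circle

(moved 0.4)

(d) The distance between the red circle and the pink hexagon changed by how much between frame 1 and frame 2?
+0.9

Distance in frame 1: 2.1. Distance in frame 2: 3.0.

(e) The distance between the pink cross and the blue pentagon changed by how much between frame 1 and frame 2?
+4.6

Distance in frame 1: 4.0. Distance in frame 2: 8.6.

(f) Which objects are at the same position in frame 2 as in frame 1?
the pink star, the brown pentagon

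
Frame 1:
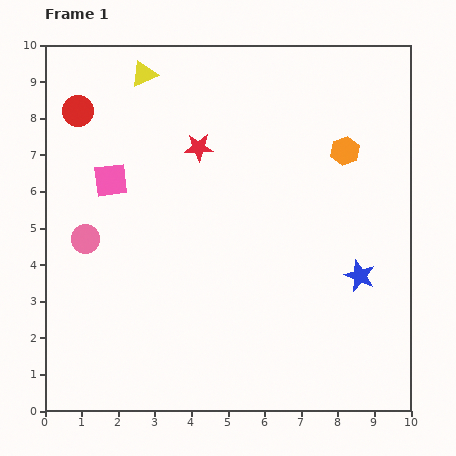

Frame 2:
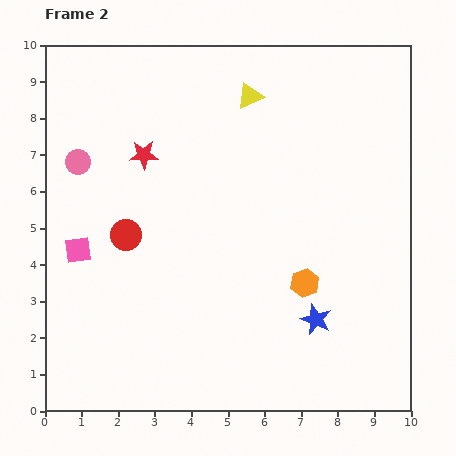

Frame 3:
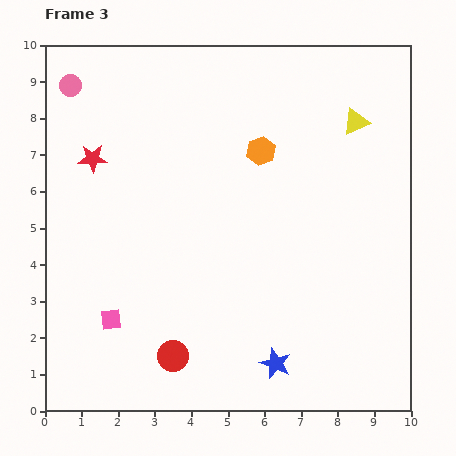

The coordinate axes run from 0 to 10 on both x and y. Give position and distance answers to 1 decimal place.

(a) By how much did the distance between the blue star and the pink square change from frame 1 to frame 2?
-0.5

Distance in frame 1: 7.3. Distance in frame 2: 6.8.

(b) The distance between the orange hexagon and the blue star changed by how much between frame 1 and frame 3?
+2.4

Distance in frame 1: 3.4. Distance in frame 3: 5.8.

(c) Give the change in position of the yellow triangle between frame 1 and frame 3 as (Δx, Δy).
(5.8, -1.3)

The yellow triangle was at (2.7, 9.2) in frame 1 and (8.5, 7.9) in frame 3.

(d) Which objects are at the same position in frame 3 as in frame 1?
none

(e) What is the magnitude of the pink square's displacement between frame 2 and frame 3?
2.1

The pink square moved from (0.9, 4.4) to (1.8, 2.5), a distance of √(0.9² + 1.9²) ≈ 2.1.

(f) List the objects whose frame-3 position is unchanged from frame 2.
none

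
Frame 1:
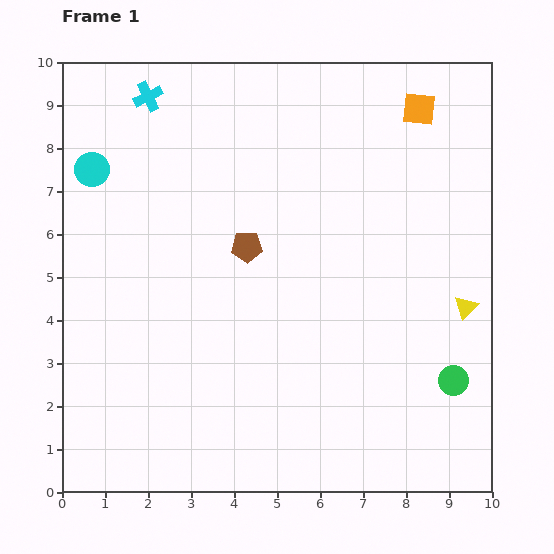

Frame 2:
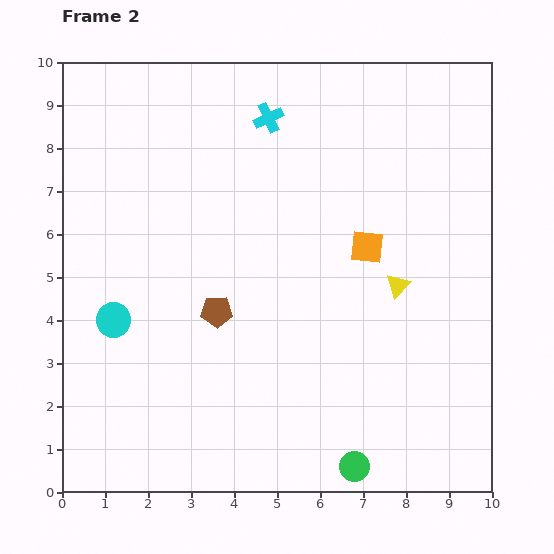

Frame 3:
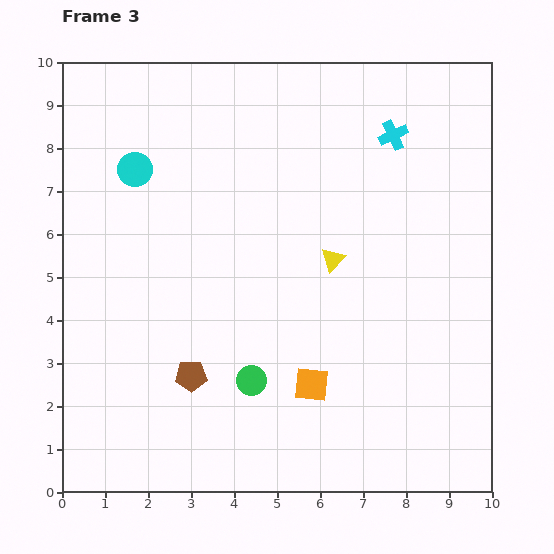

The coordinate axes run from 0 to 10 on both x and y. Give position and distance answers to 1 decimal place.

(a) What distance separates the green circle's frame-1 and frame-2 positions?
3.0

The green circle moved from (9.1, 2.6) to (6.8, 0.6), a distance of √(2.3² + 2.0²) ≈ 3.0.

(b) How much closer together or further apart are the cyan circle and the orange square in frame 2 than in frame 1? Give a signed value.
-1.6

Distance in frame 1: 7.7. Distance in frame 2: 6.1.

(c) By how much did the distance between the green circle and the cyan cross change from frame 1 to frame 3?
-3.1

Distance in frame 1: 9.7. Distance in frame 3: 6.6.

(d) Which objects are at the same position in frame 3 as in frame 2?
none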